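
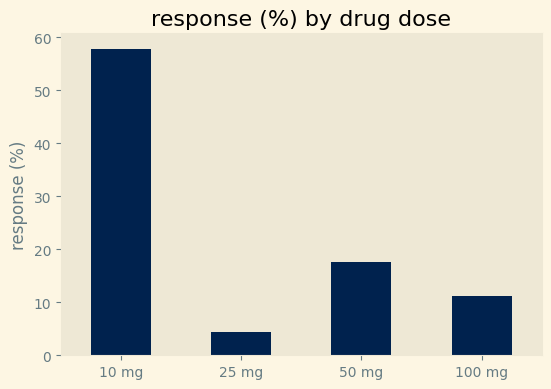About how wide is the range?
Max 10 mg ≈ 60, min 25 mg ≈ 5; range ≈ 55.

≈ 55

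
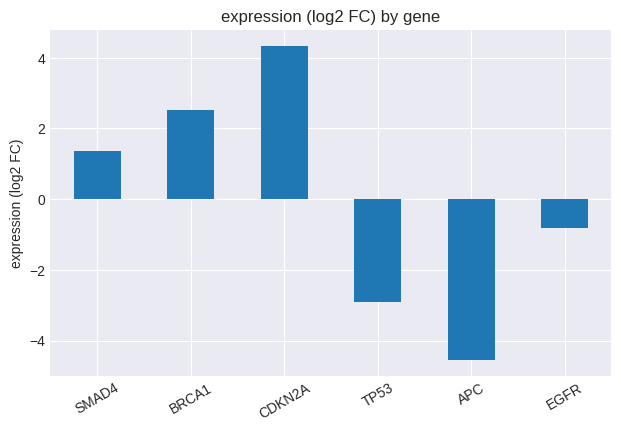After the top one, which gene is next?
BRCA1

Top 3: CDKN2A ≈ 4, BRCA1 ≈ 3, SMAD4 ≈ 1.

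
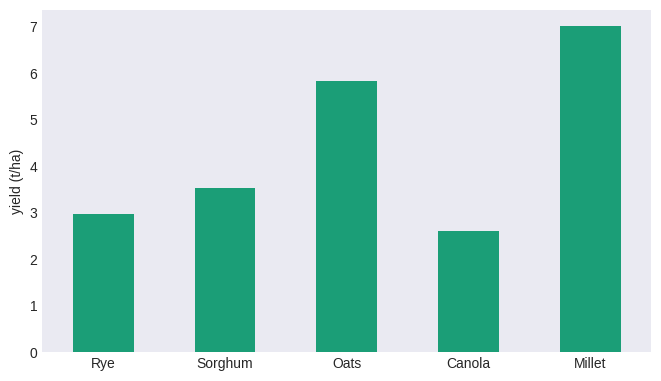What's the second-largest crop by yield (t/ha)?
Oats

Top 3: Millet ≈ 7, Oats ≈ 6, Sorghum ≈ 4.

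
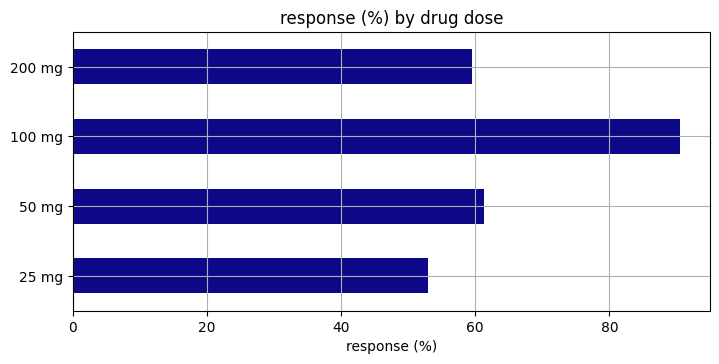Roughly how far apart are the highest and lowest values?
Max 100 mg ≈ 90, min 25 mg ≈ 50; range ≈ 40.

≈ 40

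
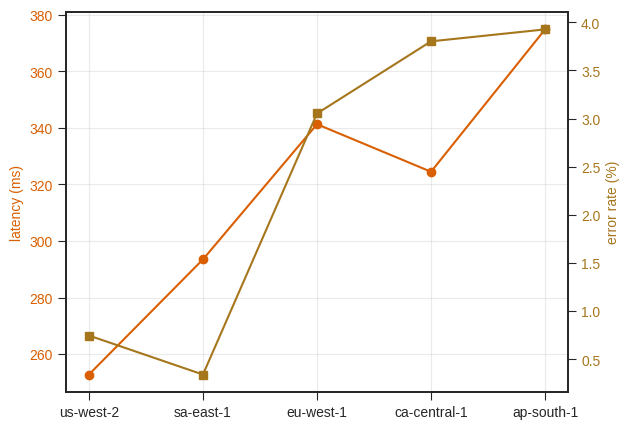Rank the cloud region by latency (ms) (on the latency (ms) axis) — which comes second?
Top 3 (on the latency (ms) axis): ap-south-1 ≈ 380, eu-west-1 ≈ 340, ca-central-1 ≈ 320.

eu-west-1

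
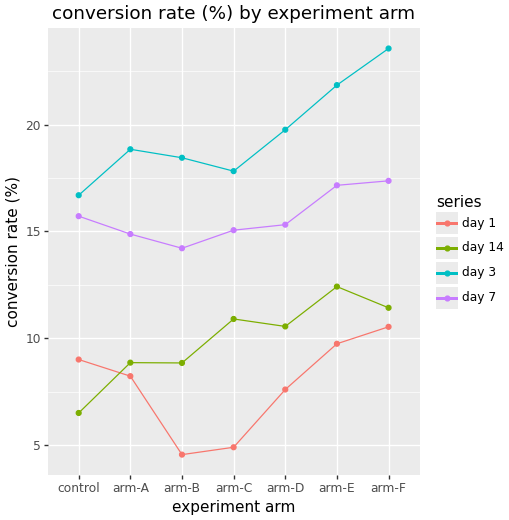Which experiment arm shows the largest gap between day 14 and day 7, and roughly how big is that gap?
control: day 14 ≈ 6, day 7 ≈ 16 → gap ≈ 10. Next-largest (arm-A) is only ≈ 6.

control, ≈ 10 %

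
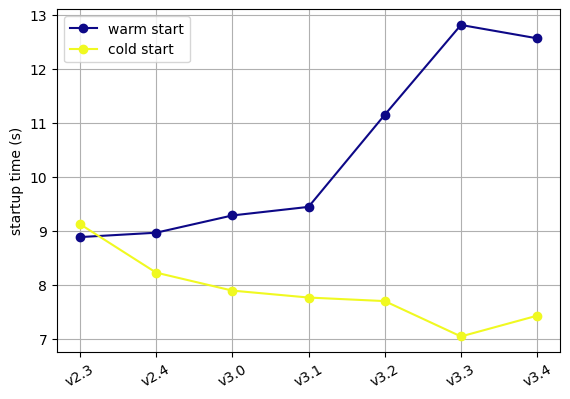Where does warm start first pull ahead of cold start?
v2.3: warm start ≈ 9.0 vs cold start ≈ 9.0 (not yet); v2.4: warm start ≈ 9.0 vs cold start ≈ 8.0 (first crossover).

v2.4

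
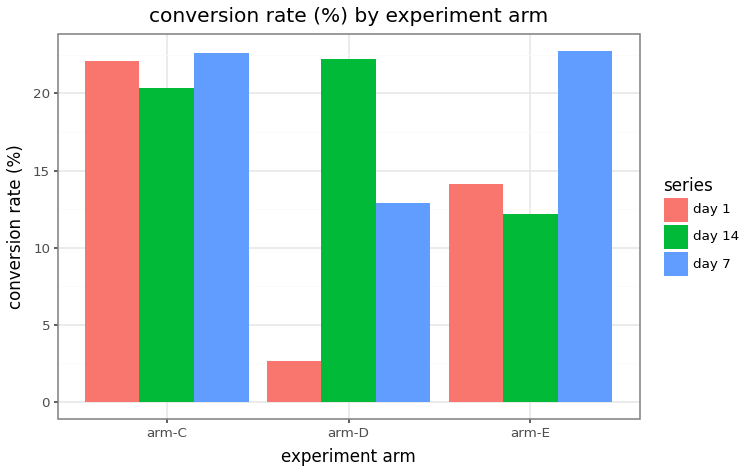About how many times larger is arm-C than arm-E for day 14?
arm-C ≈ 20, arm-E ≈ 12; 20/12 ≈ 1.67.

≈ 1.67×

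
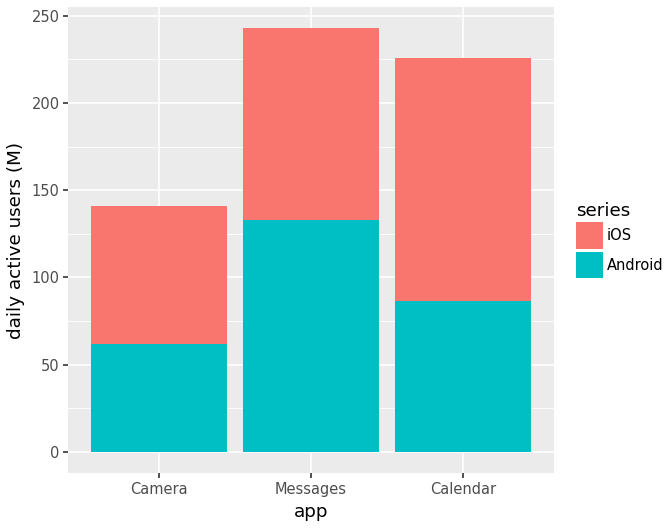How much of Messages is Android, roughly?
≈ 125

Android top ≈ 125, bottom ≈ 0; segment ≈ 125.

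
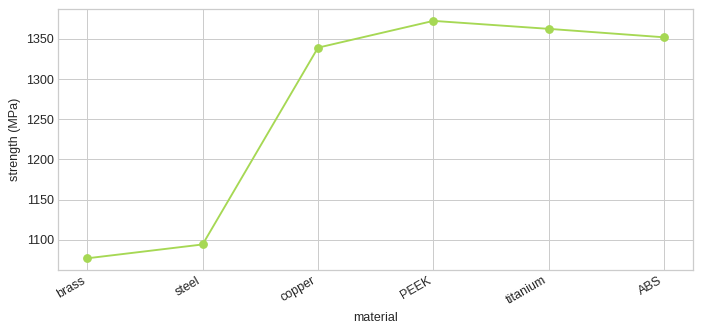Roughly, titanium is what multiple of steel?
≈ 1.23×

titanium ≈ 1350, steel ≈ 1100; 1350/1100 ≈ 1.23.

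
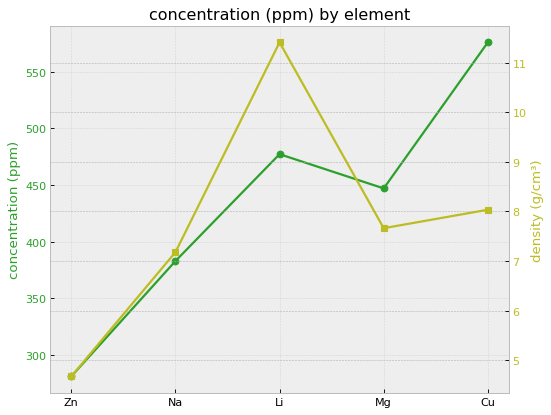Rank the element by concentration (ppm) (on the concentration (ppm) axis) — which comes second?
Top 3 (on the concentration (ppm) axis): Cu ≈ 575, Li ≈ 475, Mg ≈ 450.

Li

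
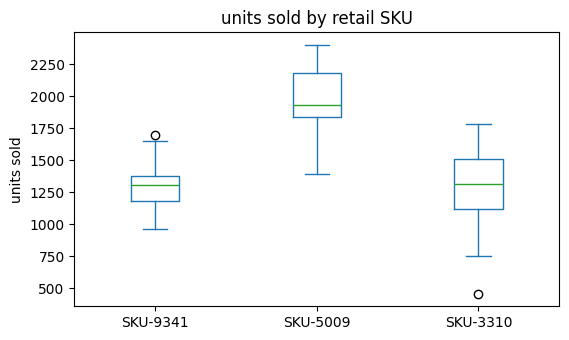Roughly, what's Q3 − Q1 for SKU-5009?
Q3 ≈ 2200, Q1 ≈ 1800; IQR ≈ 400.

≈ 400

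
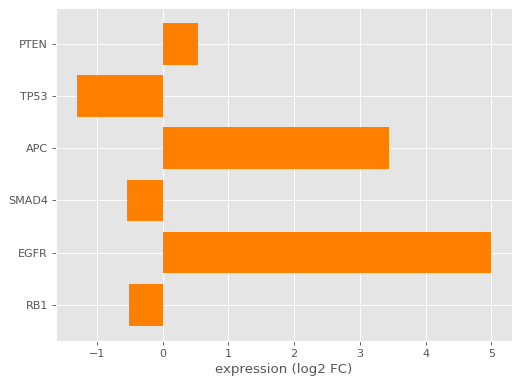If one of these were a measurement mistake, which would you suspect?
EGFR ≈ 5; the rest sit between ≈ -1 and ≈ 3.

EGFR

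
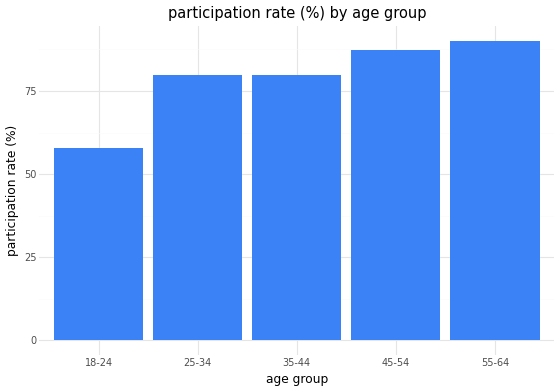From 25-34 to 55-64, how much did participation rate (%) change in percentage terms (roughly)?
25-34 ≈ 80, 55-64 ≈ 90; (90 − 80) / 80 ≈ +12.5%.

≈ +12.5%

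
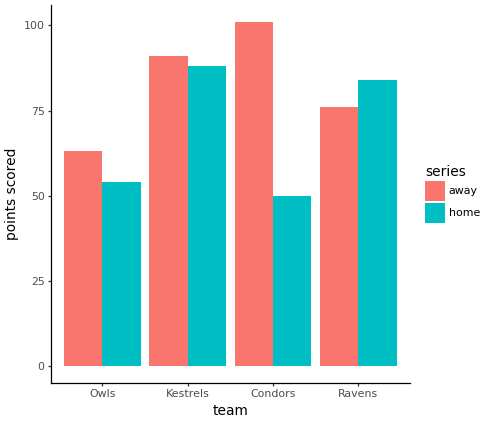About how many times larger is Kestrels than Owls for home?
Kestrels ≈ 90, Owls ≈ 50; 90/50 ≈ 1.8.

≈ 1.8×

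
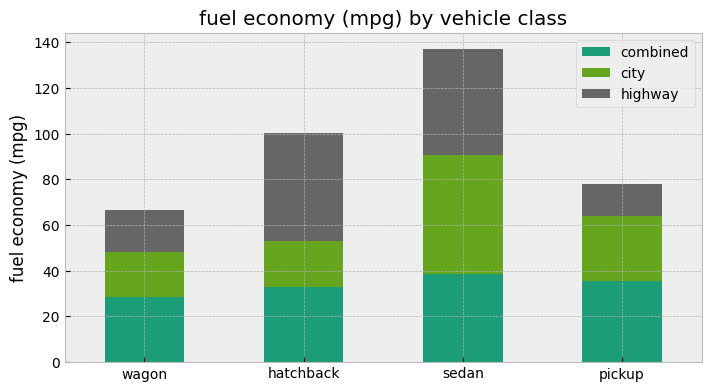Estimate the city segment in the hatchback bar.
≈ 20

city top ≈ 60, bottom ≈ 40; segment ≈ 20.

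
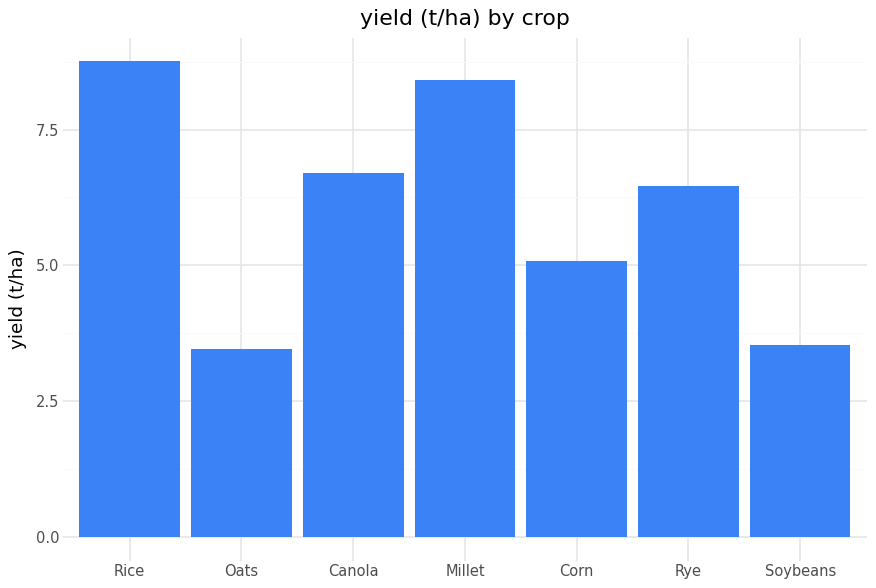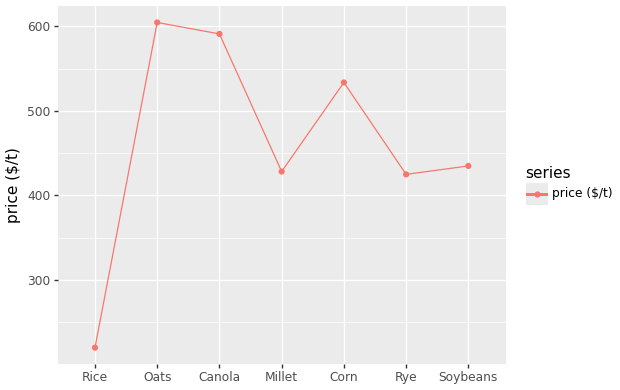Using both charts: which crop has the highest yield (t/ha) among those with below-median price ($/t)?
Chart 2 median price ($/t) ≈ 400; below-median crops: Rice, Millet, Rye. Among those, Rice has the highest yield (t/ha) (≈ 9).

Rice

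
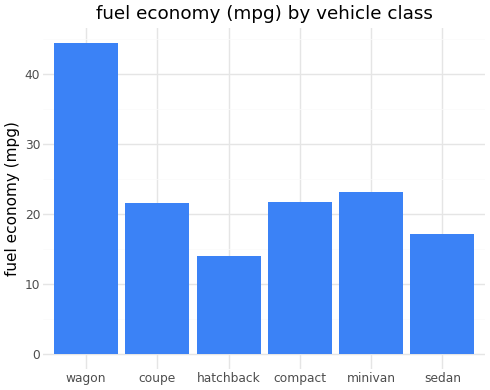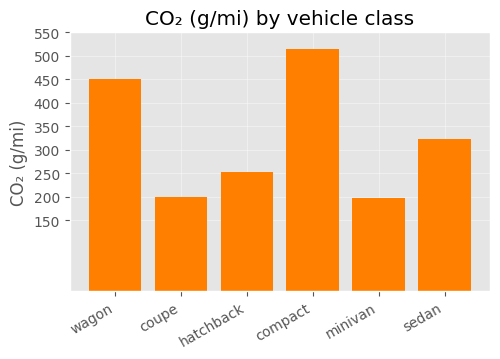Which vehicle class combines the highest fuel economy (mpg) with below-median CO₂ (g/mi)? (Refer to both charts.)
Chart 2 median CO₂ (g/mi) ≈ 300; below-median vehicle classes: coupe, hatchback, minivan. Among those, minivan has the highest fuel economy (mpg) (≈ 25).

minivan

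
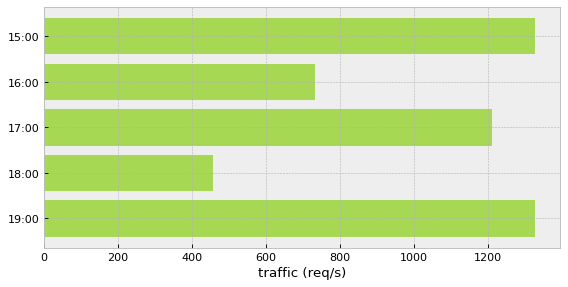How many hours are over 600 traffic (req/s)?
Above 600: 15:00, 16:00, 17:00, 19:00.

4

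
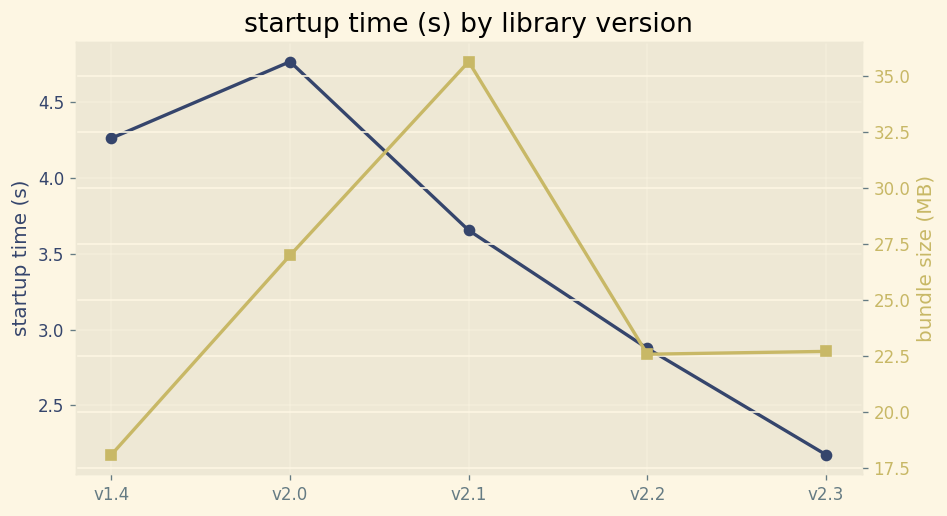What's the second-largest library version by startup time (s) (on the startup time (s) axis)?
v1.4

Top 3 (on the startup time (s) axis): v2.0 ≈ 5.0, v1.4 ≈ 4.5, v2.1 ≈ 3.5.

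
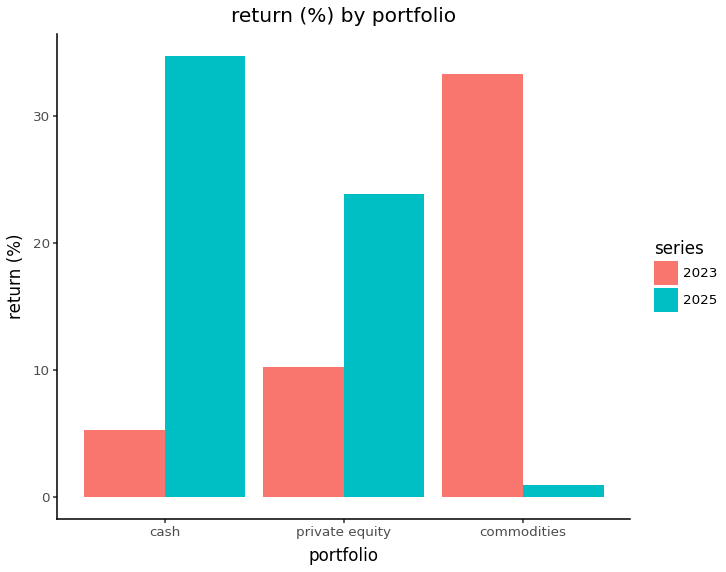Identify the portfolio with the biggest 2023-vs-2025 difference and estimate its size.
commodities: 2023 ≈ 35, 2025 ≈ 0 → gap ≈ 35. Next-largest (cash) is only ≈ 30.

commodities, ≈ 35 %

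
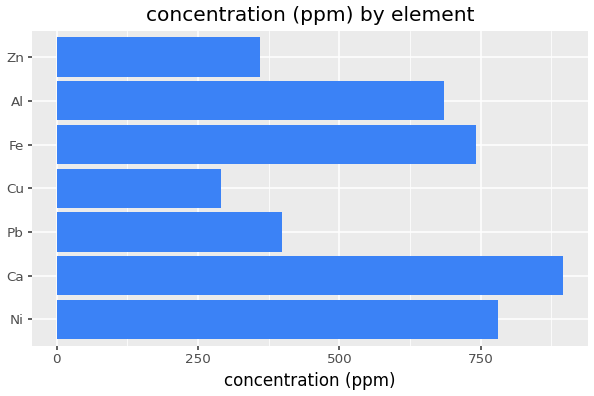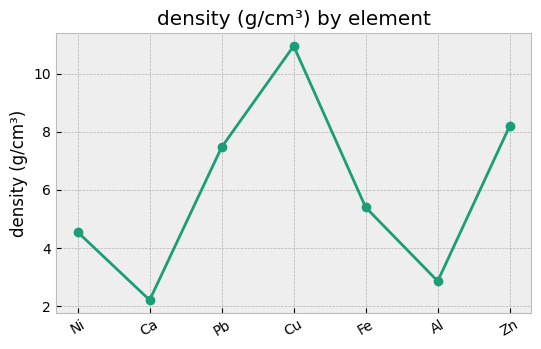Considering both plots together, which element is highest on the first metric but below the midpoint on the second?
Chart 2 median density (g/cm³) ≈ 6; below-median elements: Ni, Ca, Al. Among those, Ca has the highest concentration (ppm) (≈ 900).

Ca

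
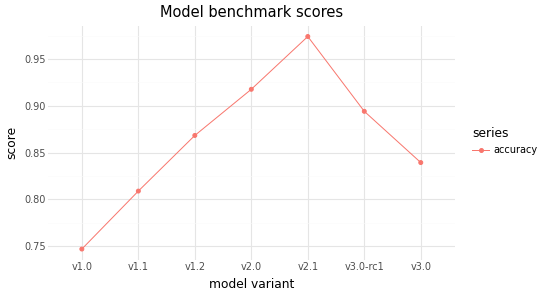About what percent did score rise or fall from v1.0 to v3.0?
v1.0 ≈ 0.74, v3.0 ≈ 0.84; (0.84 − 0.74) / 0.74 ≈ +13.5%.

≈ +13.5%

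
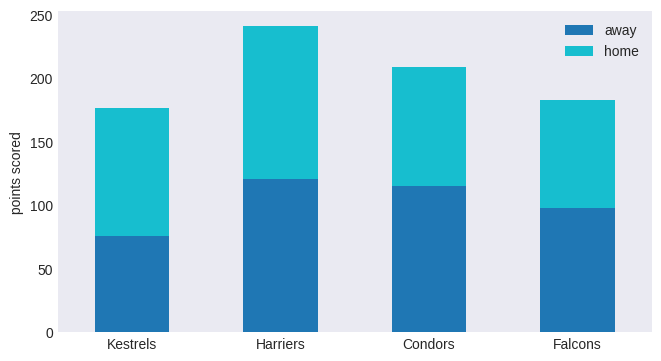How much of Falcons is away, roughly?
away top ≈ 100, bottom ≈ 0; segment ≈ 100.

≈ 100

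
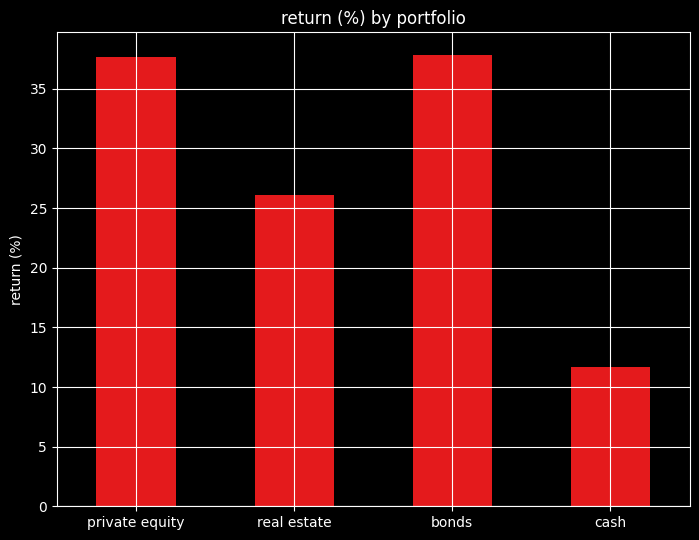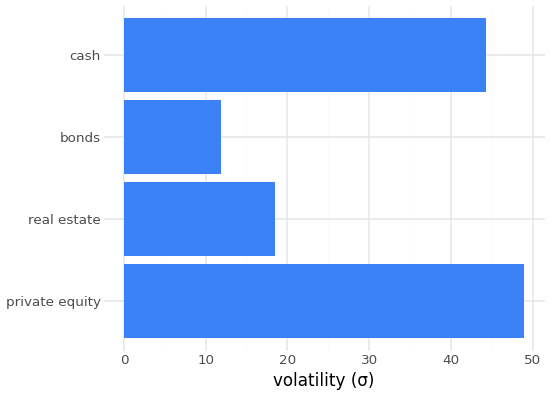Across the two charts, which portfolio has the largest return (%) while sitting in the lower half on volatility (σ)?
Chart 2 median volatility (σ) ≈ 30; below-median portfolios: real estate, bonds. Among those, bonds has the highest return (%) (≈ 40).

bonds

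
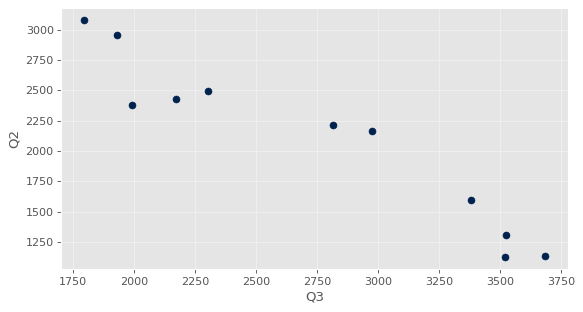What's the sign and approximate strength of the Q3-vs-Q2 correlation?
negative, strong

Points are negatively correlated; strong (|r| ≈ 1.0).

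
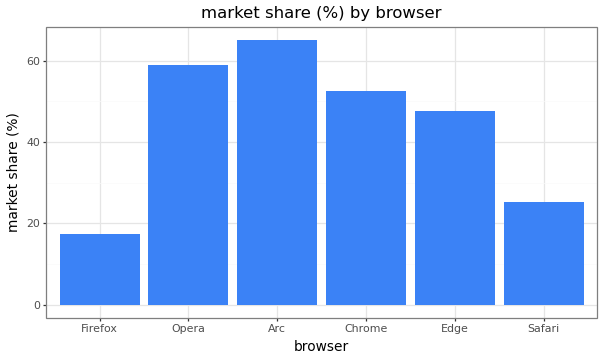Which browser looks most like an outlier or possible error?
Firefox

Firefox ≈ 20; the rest sit between ≈ 30 and ≈ 60.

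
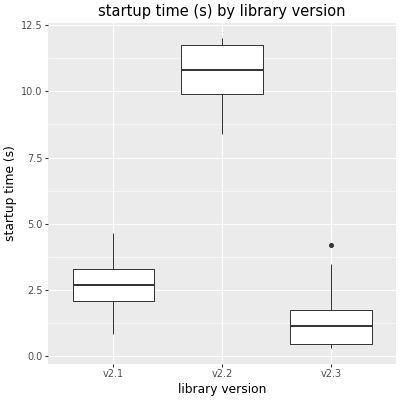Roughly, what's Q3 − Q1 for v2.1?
Q3 ≈ 3, Q1 ≈ 2; IQR ≈ 1.

≈ 1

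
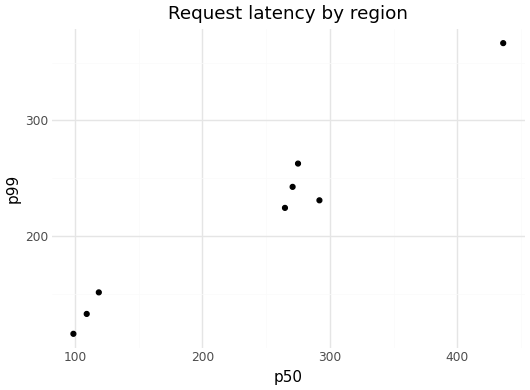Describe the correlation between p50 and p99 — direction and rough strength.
positive, strong

Points are positively correlated; strong (|r| ≈ 1.0).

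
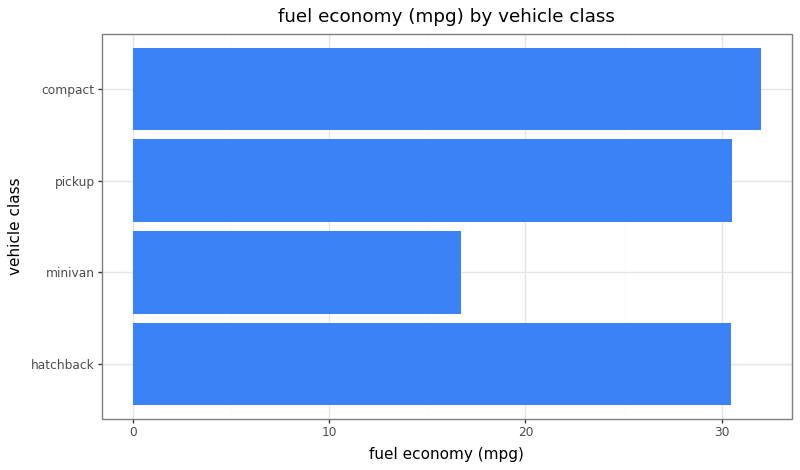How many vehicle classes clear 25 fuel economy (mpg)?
Above 25: hatchback, pickup, compact.

3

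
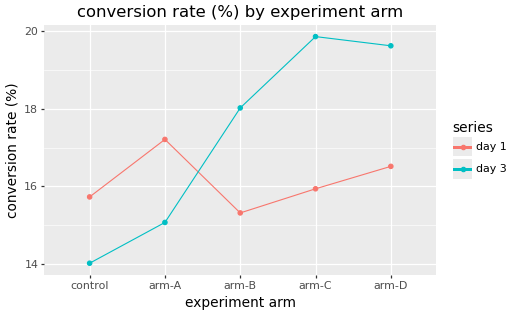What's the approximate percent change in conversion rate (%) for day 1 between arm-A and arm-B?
≈ -8.8%

arm-A ≈ 17.0, arm-B ≈ 15.5; (15.5 − 17.0) / 17.0 ≈ -8.8%.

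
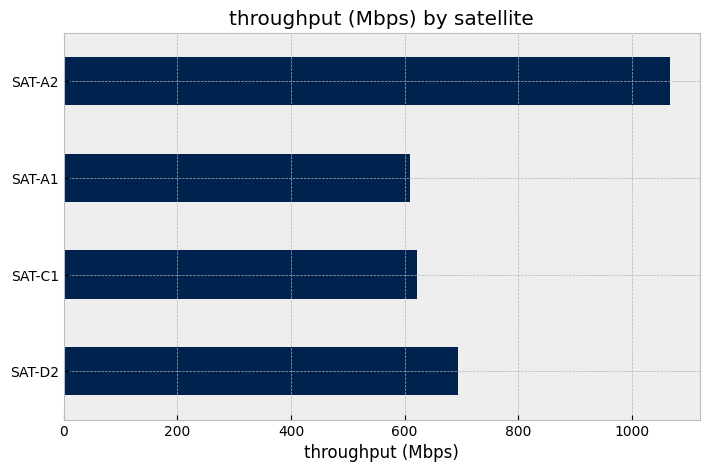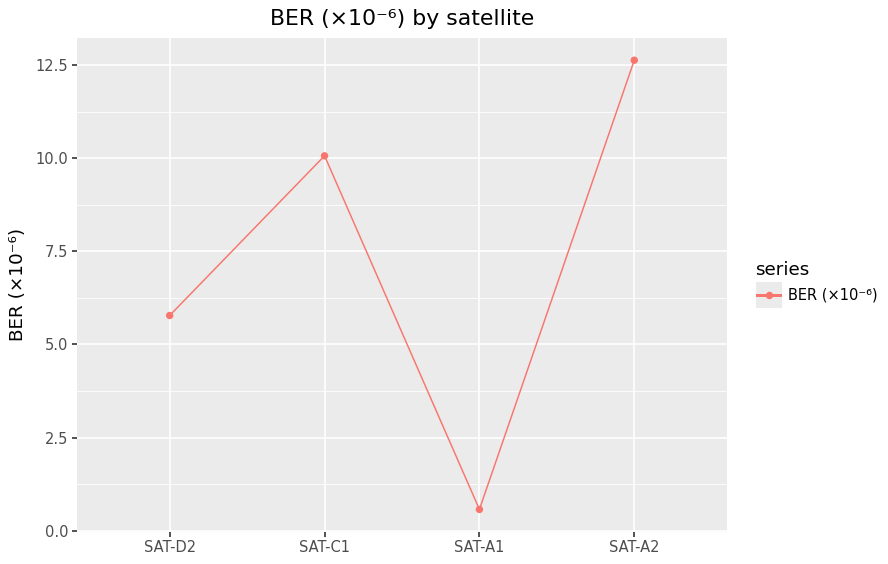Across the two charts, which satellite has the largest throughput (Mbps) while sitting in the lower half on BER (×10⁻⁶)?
SAT-D2

Chart 2 median BER (×10⁻⁶) ≈ 8; below-median satellites: SAT-D2, SAT-A1. Among those, SAT-D2 has the highest throughput (Mbps) (≈ 700).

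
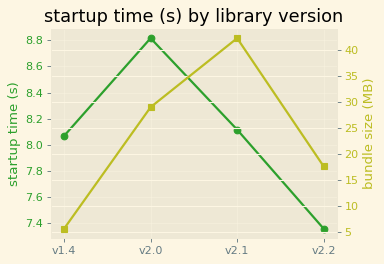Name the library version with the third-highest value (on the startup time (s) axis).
Top 4 (on the startup time (s) axis): v2.0 ≈ 8.8, v2.1 ≈ 8.2, v1.4 ≈ 8.0, v2.2 ≈ 7.4.

v1.4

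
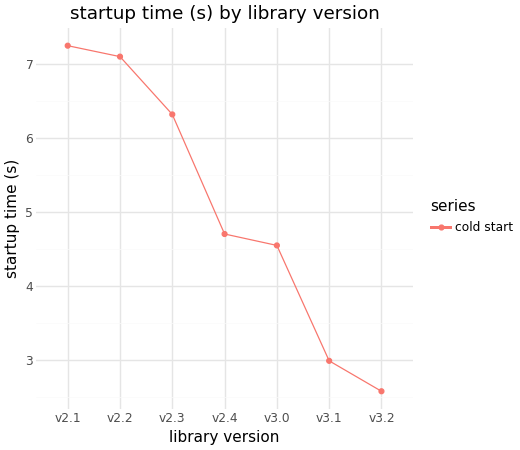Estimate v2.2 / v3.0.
v2.2 ≈ 7.0, v3.0 ≈ 4.5; 7.0/4.5 ≈ 1.56.

≈ 1.56×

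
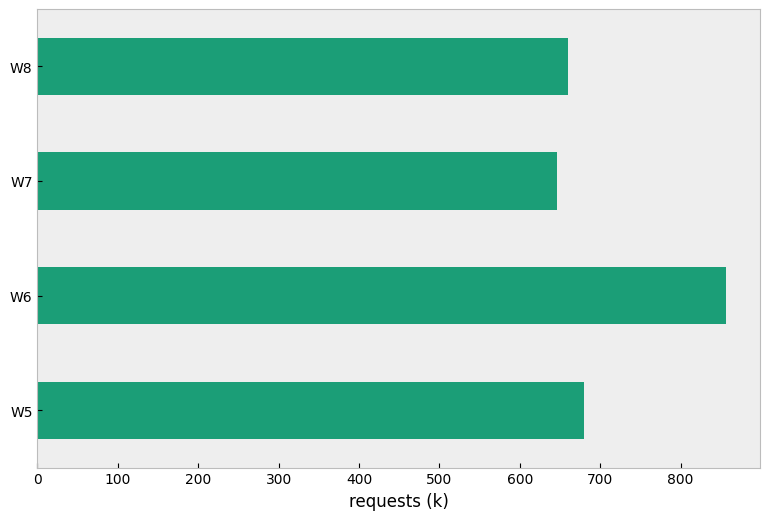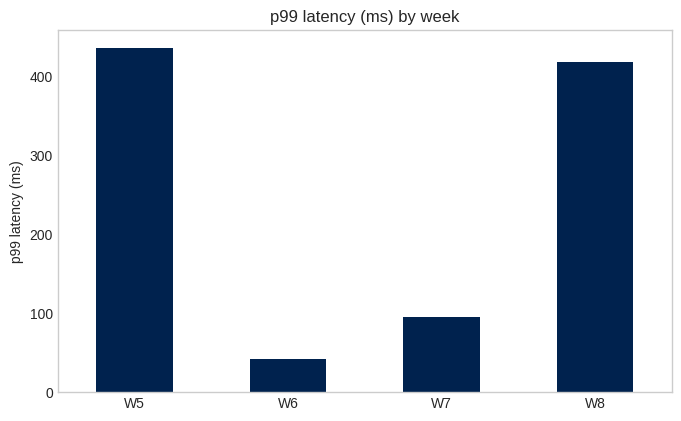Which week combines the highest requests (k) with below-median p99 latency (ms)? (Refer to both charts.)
Chart 2 median p99 latency (ms) ≈ 250; below-median weeks: W6, W7. Among those, W6 has the highest requests (k) (≈ 900).

W6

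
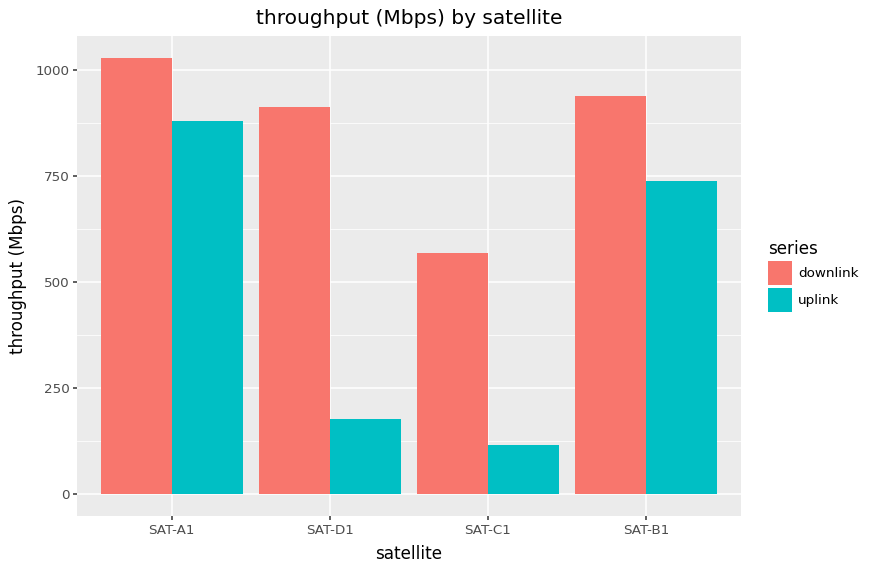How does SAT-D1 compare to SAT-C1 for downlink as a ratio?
≈ 1.5×

SAT-D1 ≈ 900, SAT-C1 ≈ 600; 900/600 ≈ 1.5.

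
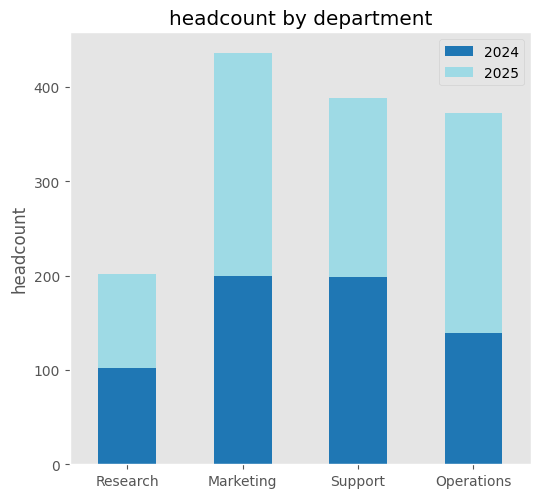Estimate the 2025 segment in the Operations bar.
≈ 200

2025 top ≈ 350, bottom ≈ 150; segment ≈ 200.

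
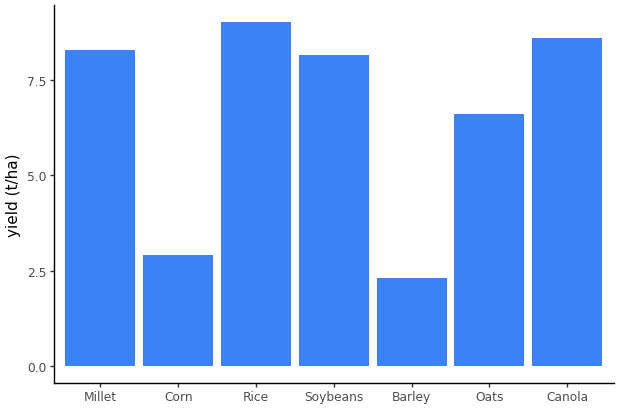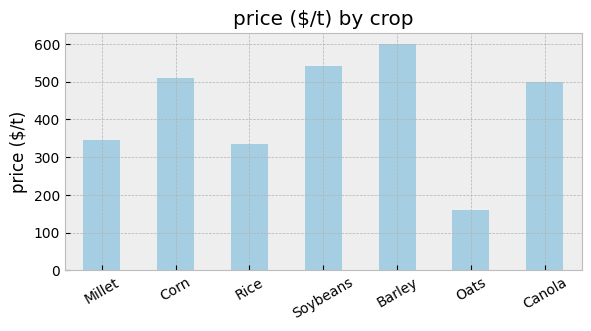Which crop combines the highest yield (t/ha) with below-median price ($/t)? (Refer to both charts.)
Chart 2 median price ($/t) ≈ 500; below-median crops: Millet, Rice, Oats. Among those, Rice has the highest yield (t/ha) (≈ 9).

Rice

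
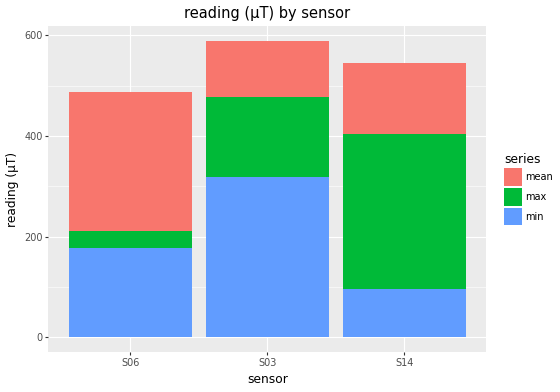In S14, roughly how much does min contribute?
≈ 100

min top ≈ 100, bottom ≈ 0; segment ≈ 100.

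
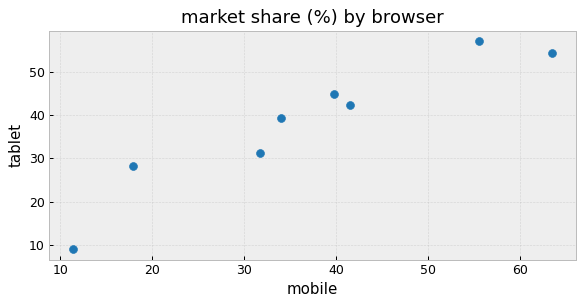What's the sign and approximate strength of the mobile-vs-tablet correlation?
positive, strong

Points are positively correlated; strong (|r| ≈ 0.9).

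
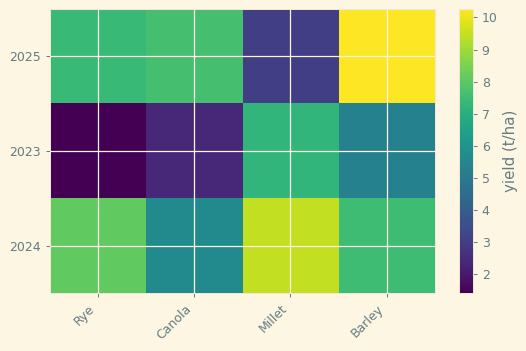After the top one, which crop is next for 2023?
Top 3 for 2023: Millet ≈ 7, Barley ≈ 5, Canola ≈ 2.

Barley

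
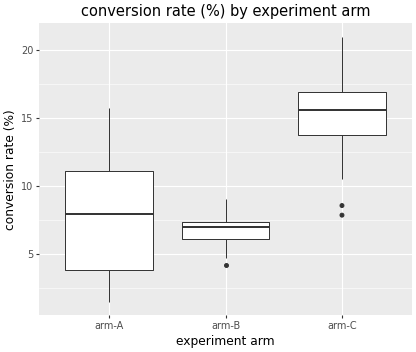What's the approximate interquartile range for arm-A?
≈ 7

Q3 ≈ 11, Q1 ≈ 4; IQR ≈ 7.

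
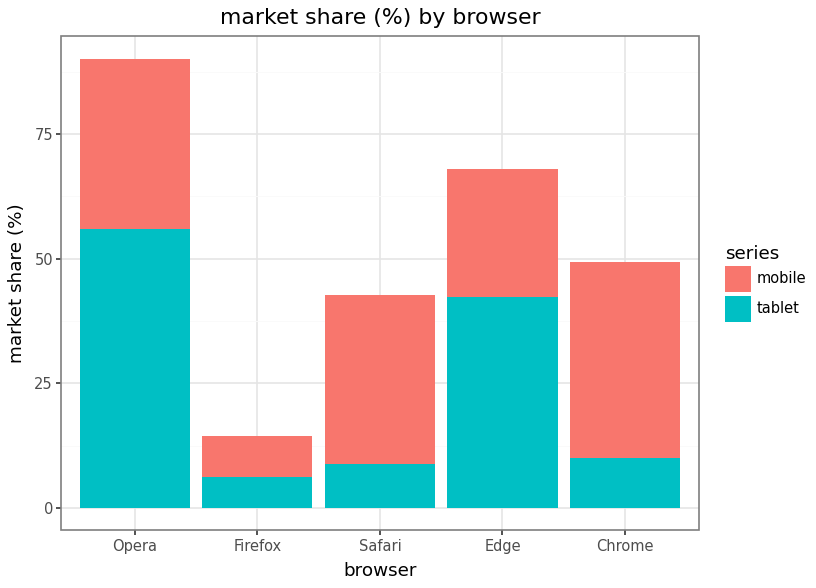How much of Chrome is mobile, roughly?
mobile top ≈ 50, bottom ≈ 10; segment ≈ 40.

≈ 40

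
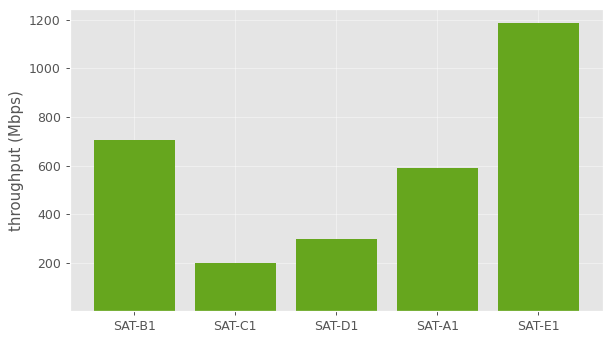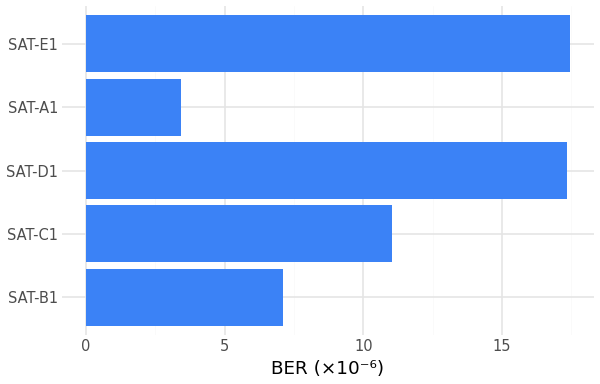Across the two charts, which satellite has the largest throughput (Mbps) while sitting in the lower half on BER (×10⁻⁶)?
SAT-B1

Chart 2 median BER (×10⁻⁶) ≈ 12; below-median satellites: SAT-B1, SAT-A1. Among those, SAT-B1 has the highest throughput (Mbps) (≈ 800).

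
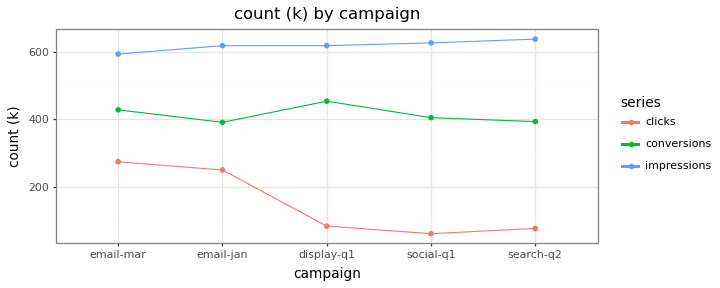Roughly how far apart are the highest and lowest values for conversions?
≈ 50

Max display-q1 ≈ 450, min email-jan ≈ 400; range ≈ 50.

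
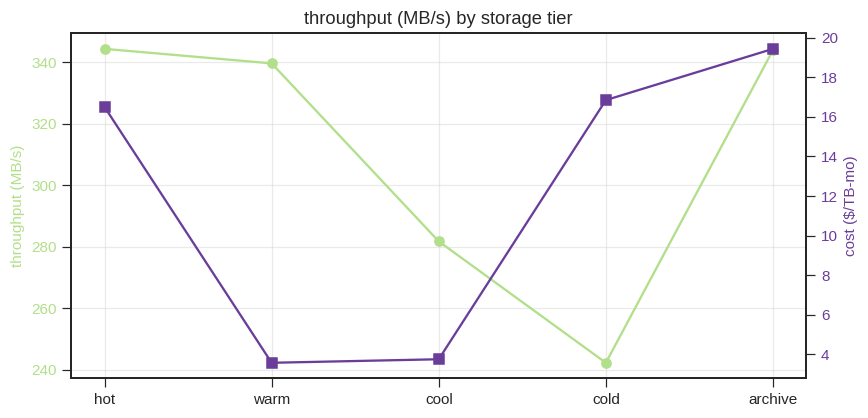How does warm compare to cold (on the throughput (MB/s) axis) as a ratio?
≈ 1.42×

warm ≈ 340, cold ≈ 240; 340/240 ≈ 1.42.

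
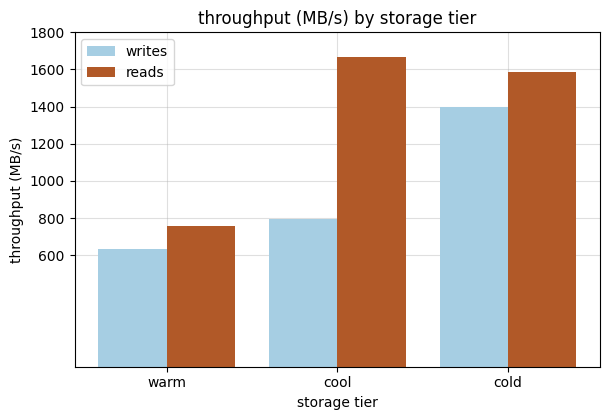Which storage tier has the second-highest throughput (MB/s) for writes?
cool

Top 3 for writes: cold ≈ 1400, cool ≈ 800, warm ≈ 600.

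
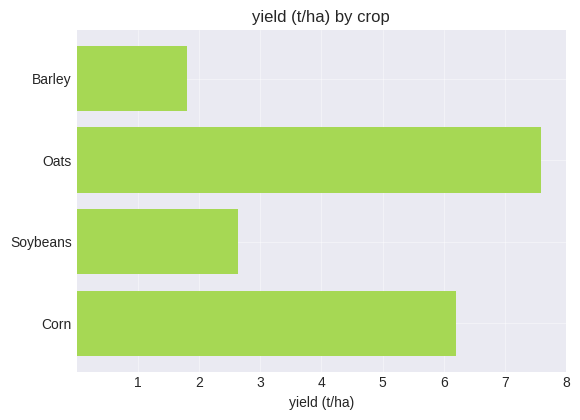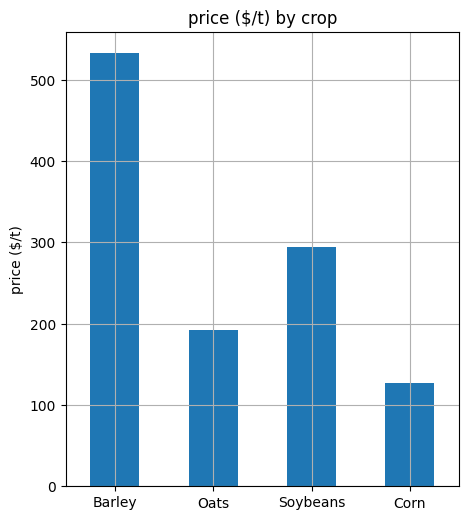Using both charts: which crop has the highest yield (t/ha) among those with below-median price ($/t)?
Oats

Chart 2 median price ($/t) ≈ 250; below-median crops: Oats, Corn. Among those, Oats has the highest yield (t/ha) (≈ 8).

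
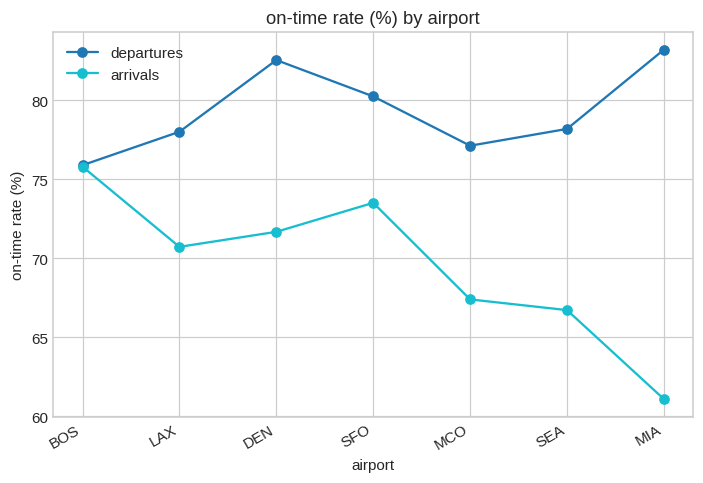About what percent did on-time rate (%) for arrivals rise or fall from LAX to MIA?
LAX ≈ 70, MIA ≈ 62; (62 − 70) / 70 ≈ -11.4%.

≈ -11.4%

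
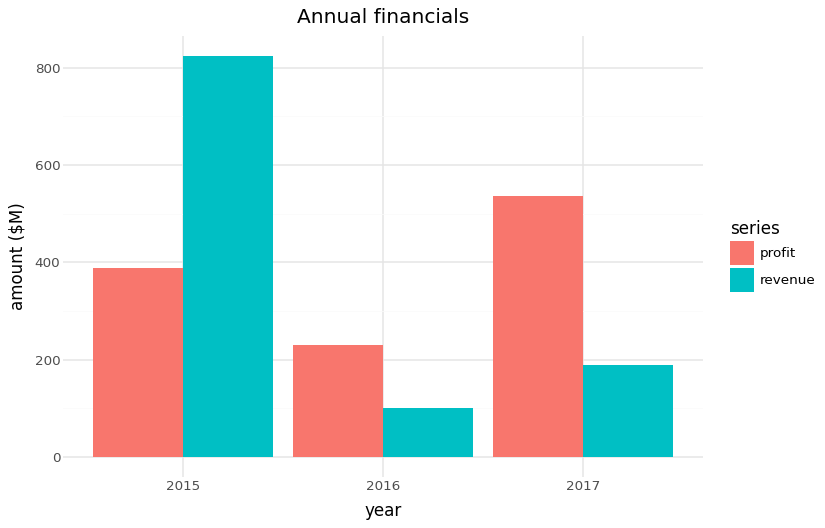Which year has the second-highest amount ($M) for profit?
Top 3 for profit: 2017 ≈ 500, 2015 ≈ 400, 2016 ≈ 200.

2015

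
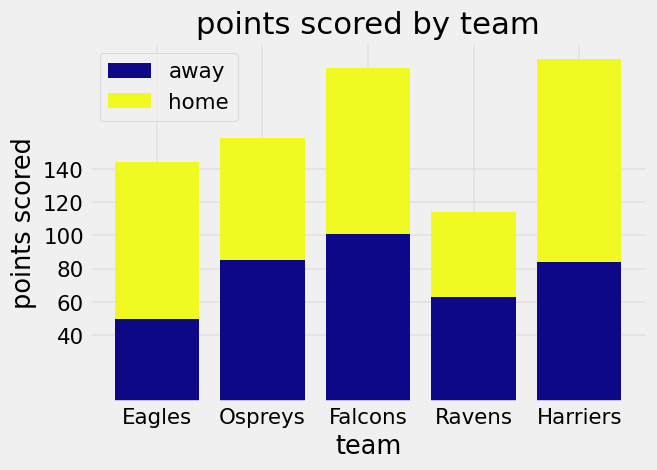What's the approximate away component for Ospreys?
away top ≈ 80, bottom ≈ 0; segment ≈ 80.

≈ 80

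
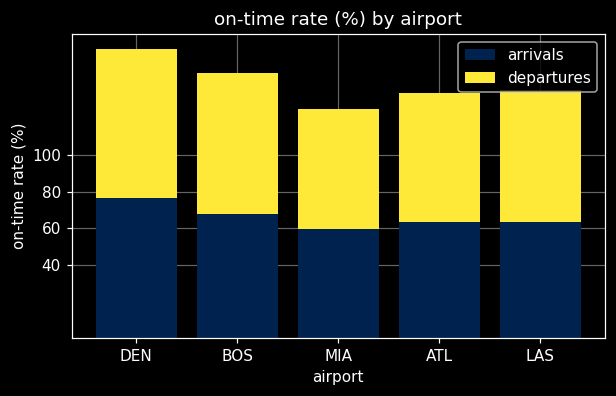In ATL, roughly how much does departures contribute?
departures top ≈ 140, bottom ≈ 60; segment ≈ 80.

≈ 80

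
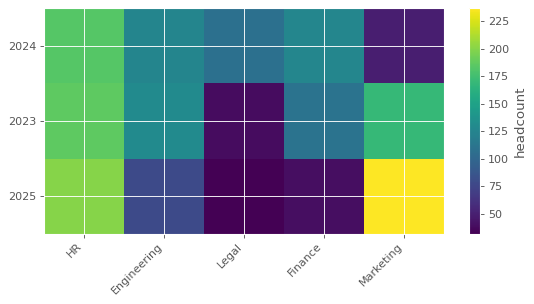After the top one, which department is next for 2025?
Top 3 for 2025: Marketing ≈ 240, HR ≈ 200, Engineering ≈ 80.

HR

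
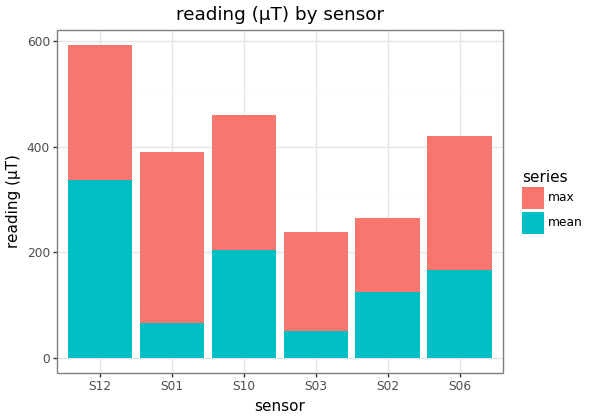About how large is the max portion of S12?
≈ 250

max top ≈ 600, bottom ≈ 350; segment ≈ 250.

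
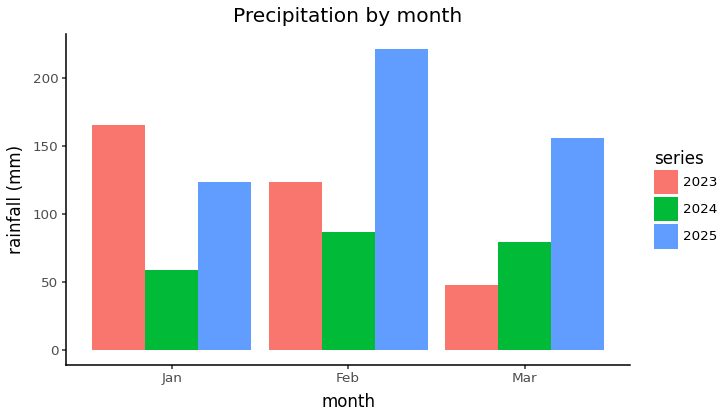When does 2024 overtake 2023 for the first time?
Feb: 2024 ≈ 80 vs 2023 ≈ 120 (not yet); Mar: 2024 ≈ 80 vs 2023 ≈ 40 (first crossover).

Mar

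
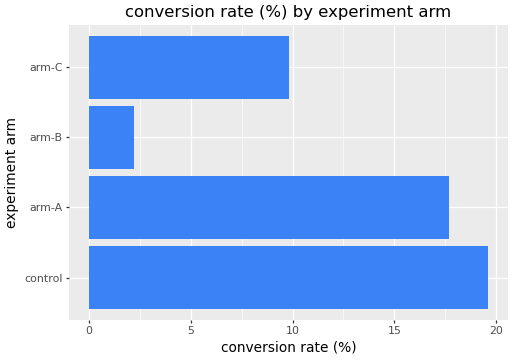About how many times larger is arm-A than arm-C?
≈ 1.8×

arm-A ≈ 18, arm-C ≈ 10; 18/10 ≈ 1.8.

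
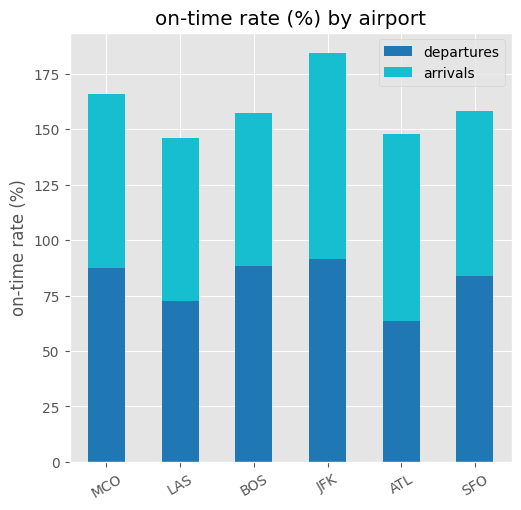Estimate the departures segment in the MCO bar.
≈ 80

departures top ≈ 80, bottom ≈ 0; segment ≈ 80.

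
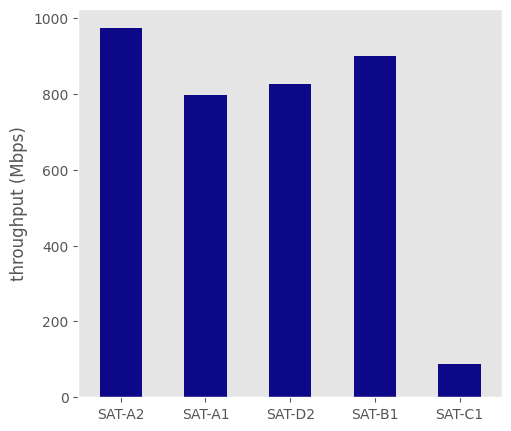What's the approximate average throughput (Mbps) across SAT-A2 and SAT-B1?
(1000 + 900) / 2 ≈ 950.

≈ 950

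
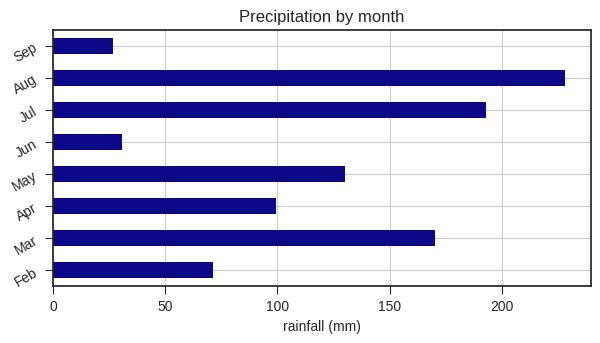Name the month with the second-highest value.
Jul

Top 3: Aug ≈ 220, Jul ≈ 200, Mar ≈ 180.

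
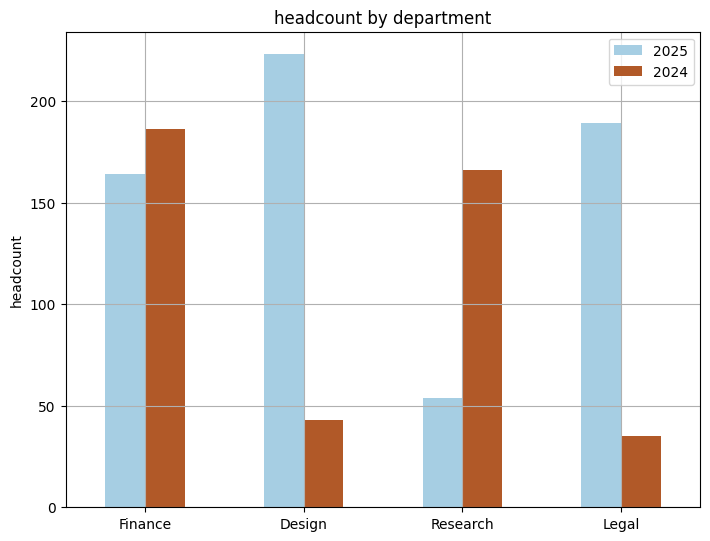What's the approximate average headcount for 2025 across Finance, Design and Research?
(160 + 220 + 60) / 3 ≈ 147.

≈ 147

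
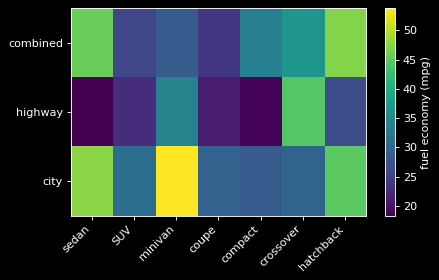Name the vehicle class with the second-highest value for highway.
Top 3 for highway: crossover ≈ 45, minivan ≈ 35, hatchback ≈ 25.

minivan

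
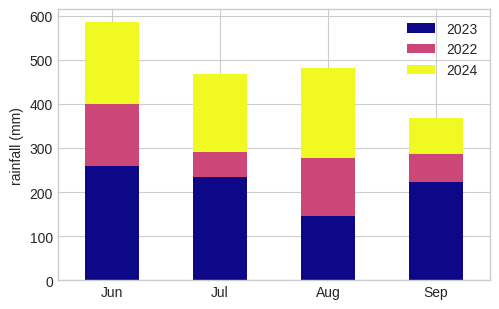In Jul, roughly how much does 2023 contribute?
2023 top ≈ 250, bottom ≈ 0; segment ≈ 250.

≈ 250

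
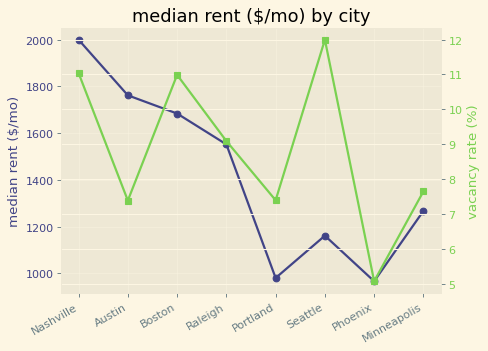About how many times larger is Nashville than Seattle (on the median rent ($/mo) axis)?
≈ 1.67×

Nashville ≈ 2000, Seattle ≈ 1200; 2000/1200 ≈ 1.67.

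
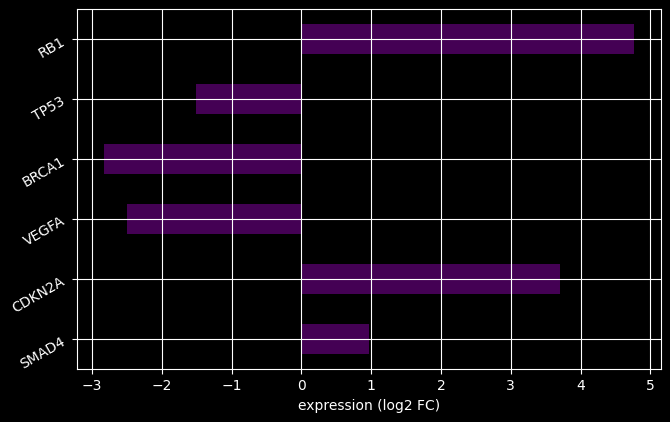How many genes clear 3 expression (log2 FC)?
Above 3: CDKN2A, RB1.

2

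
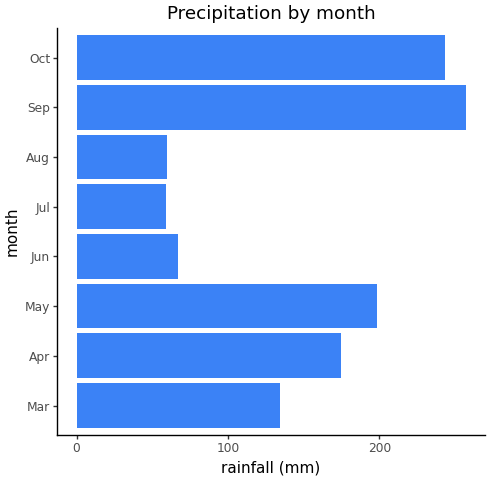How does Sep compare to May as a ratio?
Sep ≈ 250, May ≈ 200; 250/200 ≈ 1.25.

≈ 1.25×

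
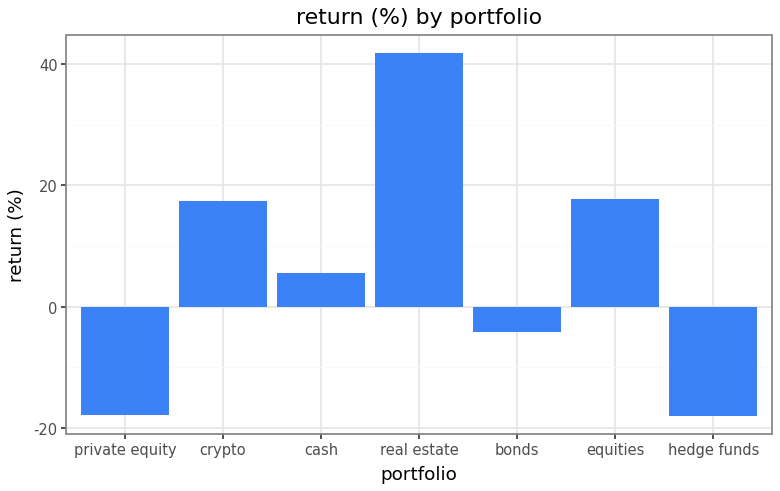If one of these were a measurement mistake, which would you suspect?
real estate

real estate ≈ 40; the rest sit between ≈ -20 and ≈ 20.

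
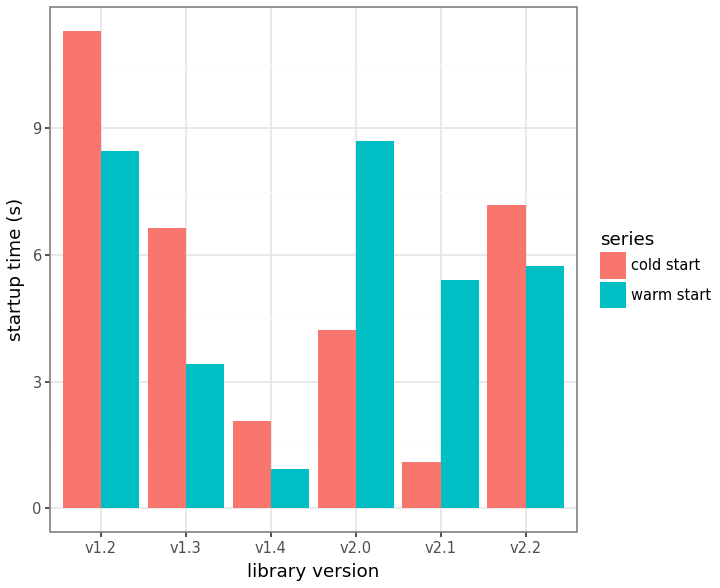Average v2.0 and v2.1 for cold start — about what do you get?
≈ 2

(4 + 1) / 2 ≈ 2.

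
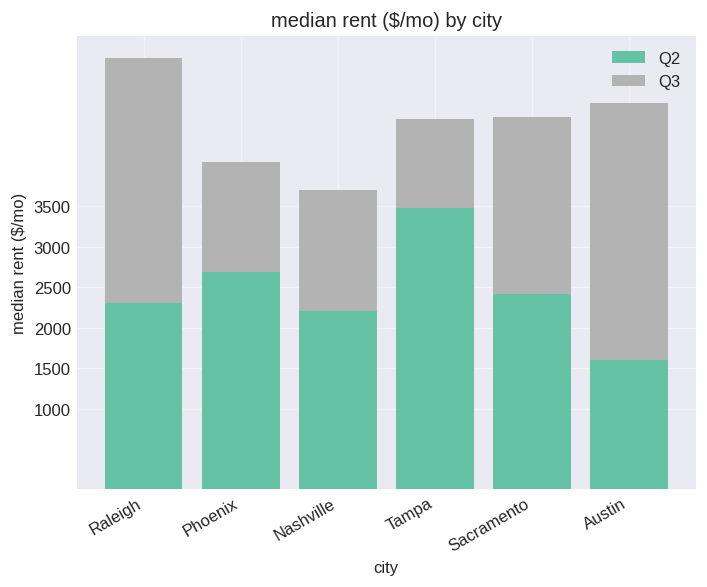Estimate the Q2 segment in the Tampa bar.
Q2 top ≈ 3500, bottom ≈ 0; segment ≈ 3500.

≈ 3500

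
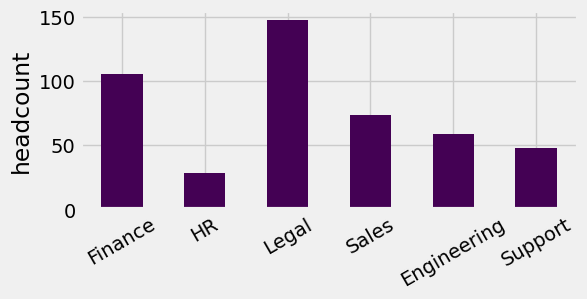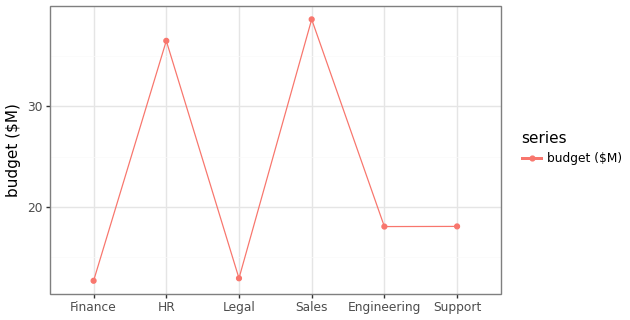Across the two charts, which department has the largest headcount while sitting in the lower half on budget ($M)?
Legal

Chart 2 median budget ($M) ≈ 20; below-median departments: Finance, Legal, Engineering. Among those, Legal has the highest headcount (≈ 140).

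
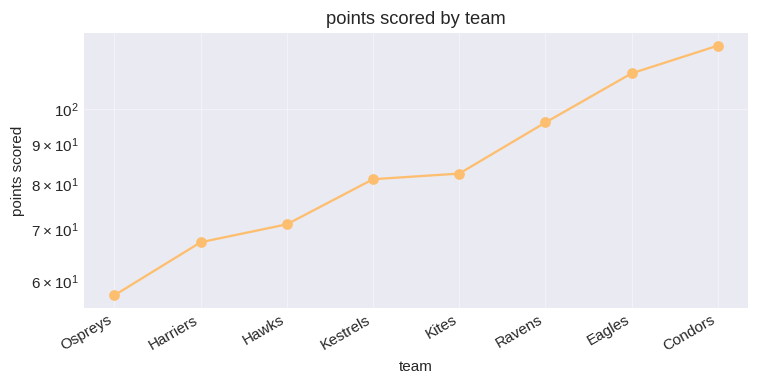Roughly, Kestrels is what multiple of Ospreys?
Kestrels ≈ 80, Ospreys ≈ 60; 80/60 ≈ 1.33.

≈ 1.33×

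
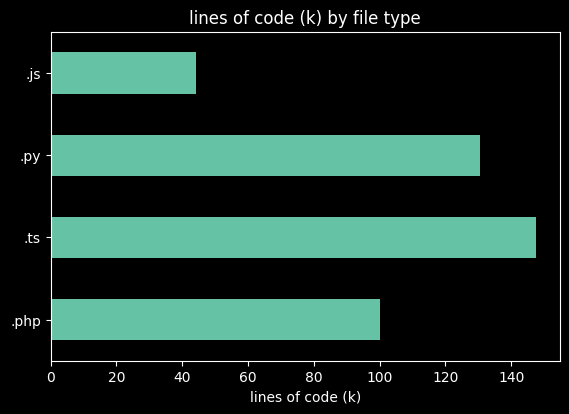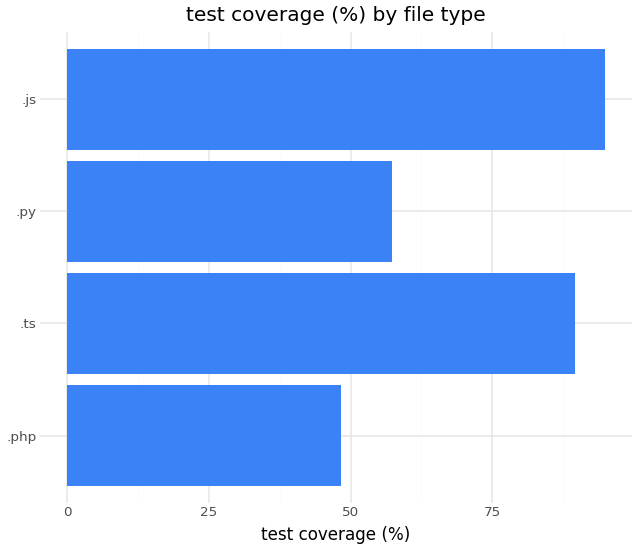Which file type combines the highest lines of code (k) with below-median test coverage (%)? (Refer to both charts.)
Chart 2 median test coverage (%) ≈ 70; below-median file types: .php, .py. Among those, .py has the highest lines of code (k) (≈ 140).

.py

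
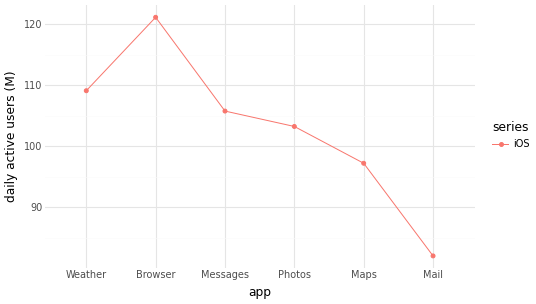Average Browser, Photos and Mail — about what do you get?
(120 + 105 + 80) / 3 ≈ 102.

≈ 102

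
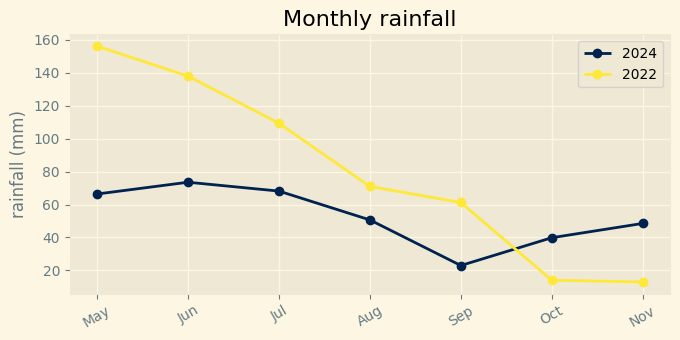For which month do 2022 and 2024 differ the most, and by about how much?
May: 2022 ≈ 160, 2024 ≈ 60 → gap ≈ 100. Next-largest (Jun) is only ≈ 60.

May, ≈ 100 mm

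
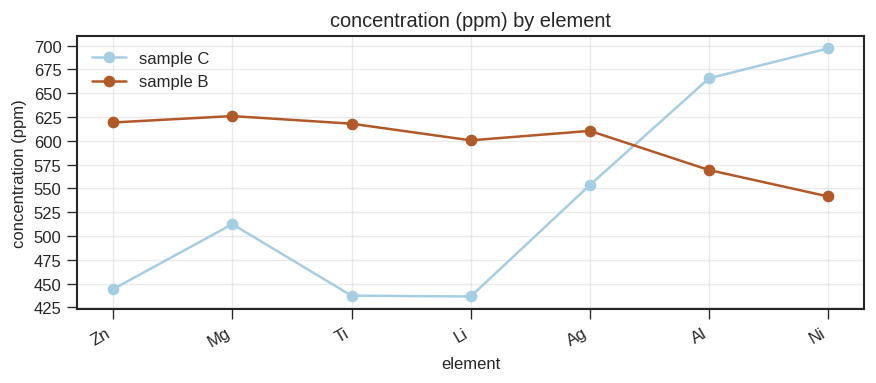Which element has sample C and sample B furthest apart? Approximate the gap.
Ti, ≈ 200 ppm

Ti: sample C ≈ 425, sample B ≈ 625 → gap ≈ 200. Next-largest (Zn) is only ≈ 175.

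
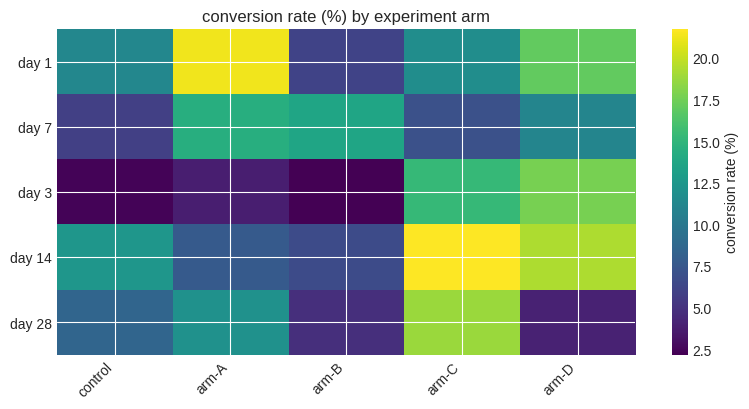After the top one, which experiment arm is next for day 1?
arm-D

Top 3 for day 1: arm-A ≈ 22, arm-D ≈ 16, arm-C ≈ 12.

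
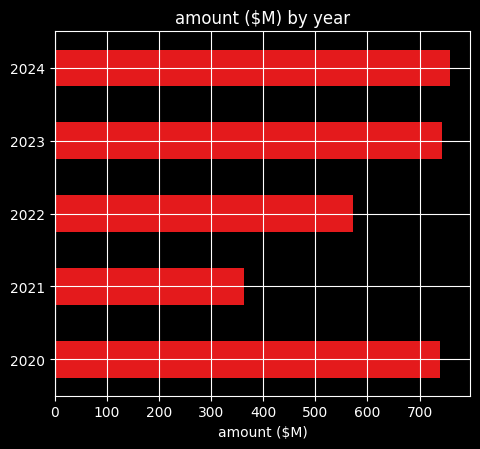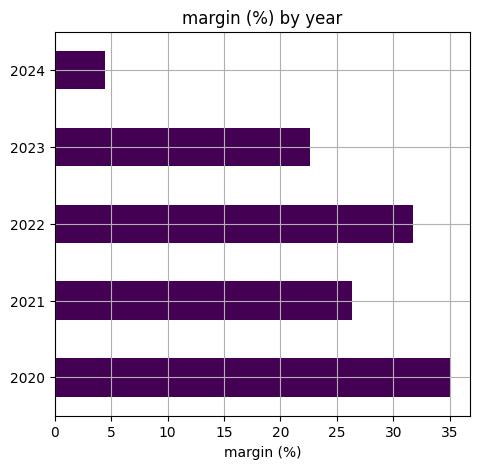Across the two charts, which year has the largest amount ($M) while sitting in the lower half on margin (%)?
Chart 2 median margin (%) ≈ 25; below-median years: 2023, 2024. Among those, 2024 has the highest amount ($M) (≈ 800).

2024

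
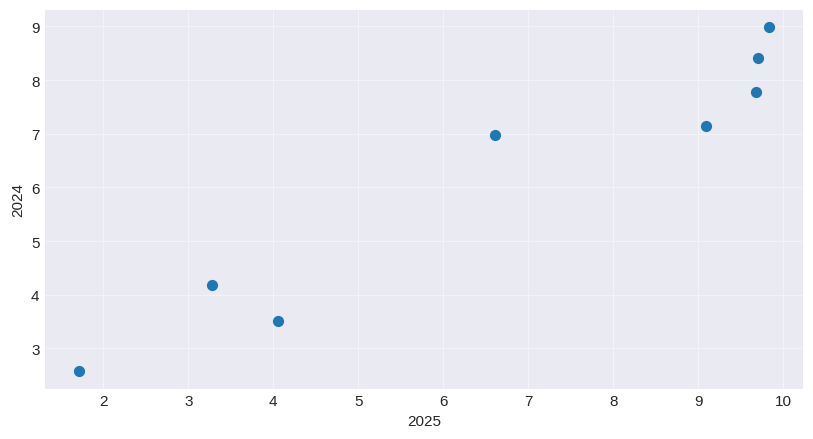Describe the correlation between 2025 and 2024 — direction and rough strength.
positive, strong

Points are positively correlated; strong (|r| ≈ 1.0).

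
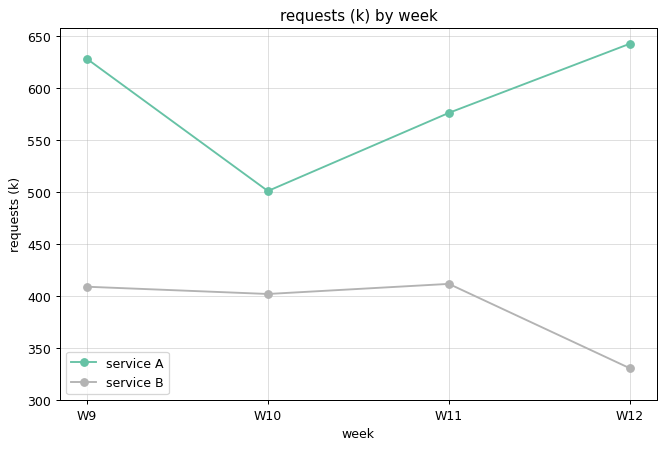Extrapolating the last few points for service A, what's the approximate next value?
Last three: 500, 600, 650 → slope ≈ 75/step → next ≈ 725.

≈ 725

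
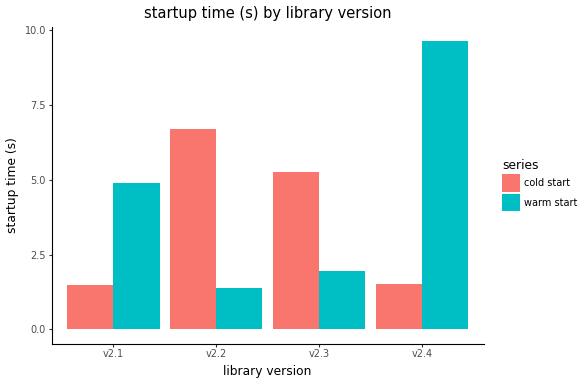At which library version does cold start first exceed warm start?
v2.1: cold start ≈ 1 vs warm start ≈ 5 (not yet); v2.2: cold start ≈ 7 vs warm start ≈ 1 (first crossover).

v2.2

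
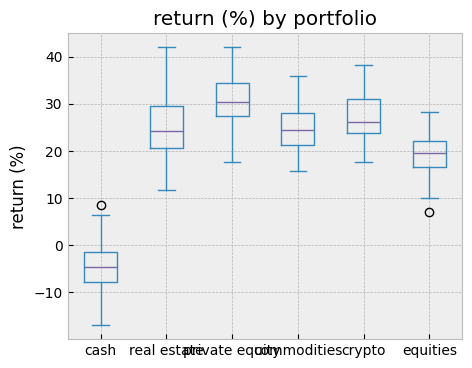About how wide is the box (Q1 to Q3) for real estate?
≈ 10

Q3 ≈ 30, Q1 ≈ 20; IQR ≈ 10.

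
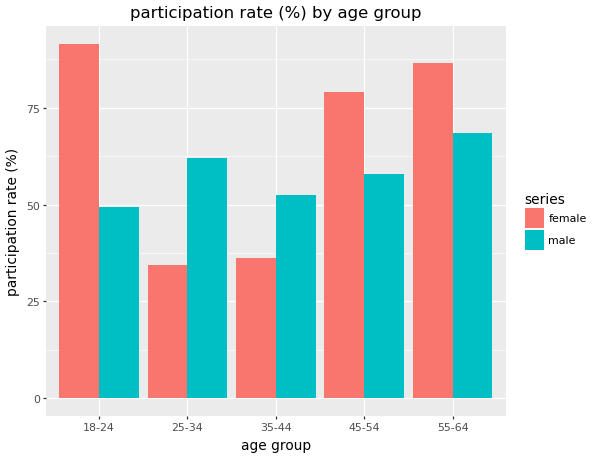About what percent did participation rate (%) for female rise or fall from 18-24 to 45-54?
≈ -11.1%

18-24 ≈ 90, 45-54 ≈ 80; (80 − 90) / 90 ≈ -11.1%.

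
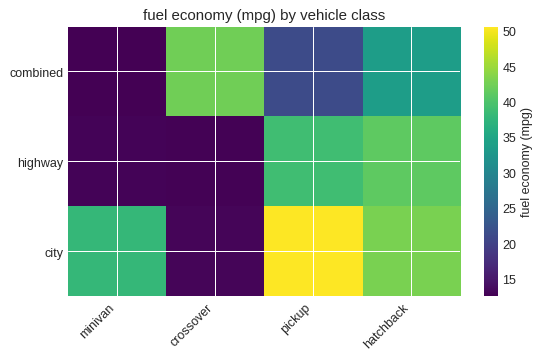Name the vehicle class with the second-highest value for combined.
Top 3 for combined: crossover ≈ 40, hatchback ≈ 35, pickup ≈ 20.

hatchback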